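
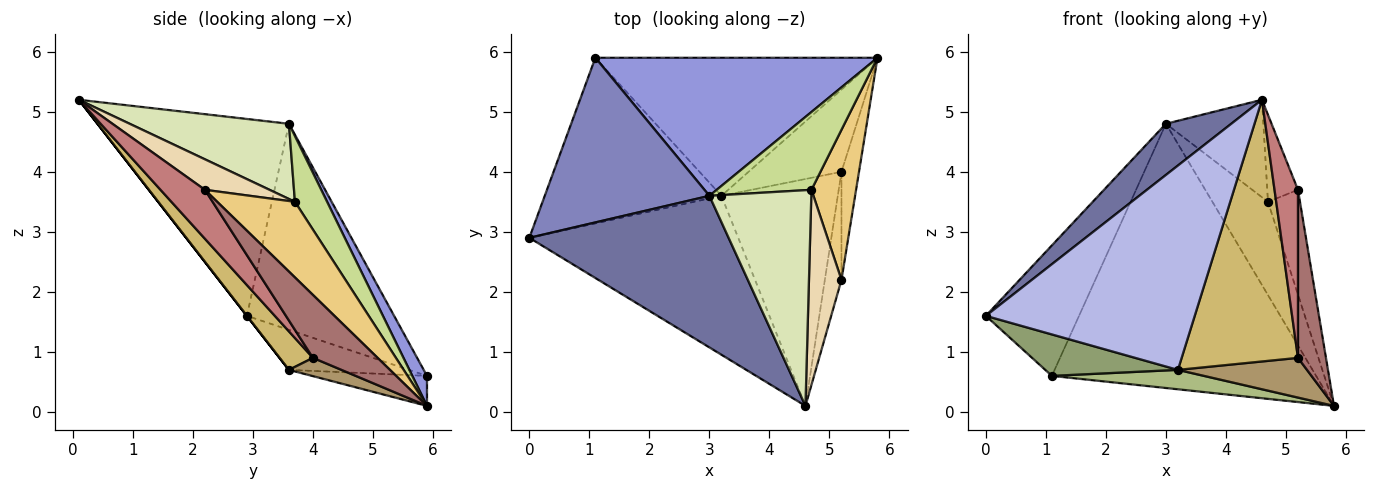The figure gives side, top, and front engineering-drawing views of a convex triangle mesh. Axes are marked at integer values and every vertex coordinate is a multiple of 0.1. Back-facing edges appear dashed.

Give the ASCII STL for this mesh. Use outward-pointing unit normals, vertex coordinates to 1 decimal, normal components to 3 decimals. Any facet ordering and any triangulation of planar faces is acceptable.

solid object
 facet normal -0.683 -0.233 0.692
  outer loop
   vertex 3.0 3.6 4.8
   vertex 0.0 2.9 1.6
   vertex 4.6 0.1 5.2
  endloop
 endfacet
 facet normal -0.700 0.443 0.560
  outer loop
   vertex 3.0 3.6 4.8
   vertex 1.1 5.9 0.6
   vertex 0.0 2.9 1.6
  endloop
 endfacet
 facet normal 0.049 0.885 0.463
  outer loop
   vertex 3.0 3.6 4.8
   vertex 5.8 5.9 0.1
   vertex 1.1 5.9 0.6
  endloop
 endfacet
 facet normal 0.000 -0.789 -0.614
  outer loop
   vertex 3.2 3.6 0.7
   vertex 4.6 0.1 5.2
   vertex 0.0 2.9 1.6
  endloop
 endfacet
 facet normal -0.215 -0.237 -0.947
  outer loop
   vertex 3.2 3.6 0.7
   vertex 0.0 2.9 1.6
   vertex 1.1 5.9 0.6
  endloop
 endfacet
 facet normal -0.105 -0.138 -0.985
  outer loop
   vertex 3.2 3.6 0.7
   vertex 1.1 5.9 0.6
   vertex 5.8 5.9 0.1
  endloop
 endfacet
 facet normal 0.406 0.702 0.585
  outer loop
   vertex 4.7 3.7 3.5
   vertex 5.8 5.9 0.1
   vertex 3.0 3.6 4.8
  endloop
 endfacet
 facet normal 0.558 0.342 0.756
  outer loop
   vertex 4.7 3.7 3.5
   vertex 3.0 3.6 4.8
   vertex 4.6 0.1 5.2
  endloop
 endfacet
 facet normal 0.174 -0.428 -0.887
  outer loop
   vertex 5.2 4.0 0.9
   vertex 3.2 3.6 0.7
   vertex 5.8 5.9 0.1
  endloop
 endfacet
 facet normal 0.212 -0.738 -0.640
  outer loop
   vertex 5.2 4.0 0.9
   vertex 4.6 0.1 5.2
   vertex 3.2 3.6 0.7
  endloop
 endfacet
 facet normal 0.812 0.334 0.479
  outer loop
   vertex 5.2 2.2 3.7
   vertex 5.8 5.9 0.1
   vertex 4.7 3.7 3.5
  endloop
 endfacet
 facet normal 0.651 0.309 0.693
  outer loop
   vertex 5.2 2.2 3.7
   vertex 4.7 3.7 3.5
   vertex 4.6 0.1 5.2
  endloop
 endfacet
 facet normal 0.889 -0.385 -0.247
  outer loop
   vertex 5.2 2.2 3.7
   vertex 5.2 4.0 0.9
   vertex 5.8 5.9 0.1
  endloop
 endfacet
 facet normal 0.847 -0.447 -0.288
  outer loop
   vertex 5.2 2.2 3.7
   vertex 4.6 0.1 5.2
   vertex 5.2 4.0 0.9
  endloop
 endfacet
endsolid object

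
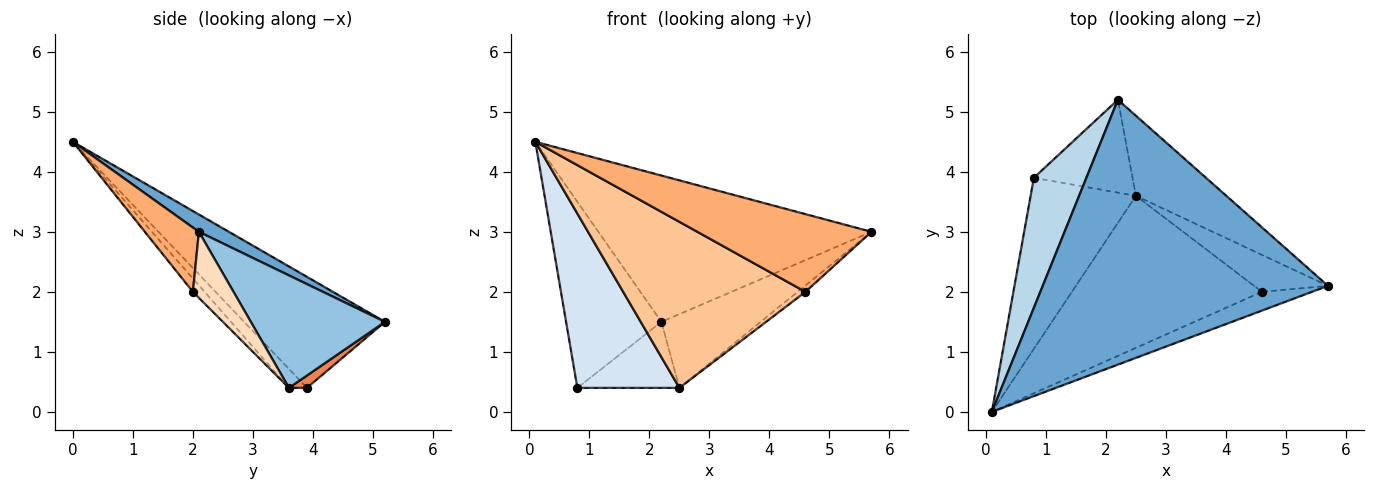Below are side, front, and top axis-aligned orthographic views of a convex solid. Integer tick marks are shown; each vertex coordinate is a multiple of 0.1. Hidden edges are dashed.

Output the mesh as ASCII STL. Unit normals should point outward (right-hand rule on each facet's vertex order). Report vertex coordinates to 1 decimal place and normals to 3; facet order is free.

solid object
 facet normal 0.053 0.483 0.874
  outer loop
   vertex 2.2 5.2 1.5
   vertex 0.1 0.0 4.5
   vertex 5.7 2.1 3.0
  endloop
 endfacet
 facet normal 0.675 0.500 -0.543
  outer loop
   vertex 2.5 3.6 0.4
   vertex 2.2 5.2 1.5
   vertex 5.7 2.1 3.0
  endloop
 endfacet
 facet normal -0.771 0.522 0.365
  outer loop
   vertex 0.8 3.9 0.4
   vertex 0.1 0.0 4.5
   vertex 2.2 5.2 1.5
  endloop
 endfacet
 facet normal -0.125 -0.708 -0.695
  outer loop
   vertex 0.8 3.9 0.4
   vertex 2.5 3.6 0.4
   vertex 0.1 0.0 4.5
  endloop
 endfacet
 facet normal 0.102 0.576 -0.811
  outer loop
   vertex 0.8 3.9 0.4
   vertex 2.2 5.2 1.5
   vertex 2.5 3.6 0.4
  endloop
 endfacet
 facet normal 0.289 -0.931 -0.225
  outer loop
   vertex 4.6 2.0 2.0
   vertex 5.7 2.1 3.0
   vertex 0.1 0.0 4.5
  endloop
 endfacet
 facet normal -0.047 -0.737 -0.675
  outer loop
   vertex 4.6 2.0 2.0
   vertex 0.1 0.0 4.5
   vertex 2.5 3.6 0.4
  endloop
 endfacet
 facet normal 0.661 0.128 -0.740
  outer loop
   vertex 4.6 2.0 2.0
   vertex 2.5 3.6 0.4
   vertex 5.7 2.1 3.0
  endloop
 endfacet
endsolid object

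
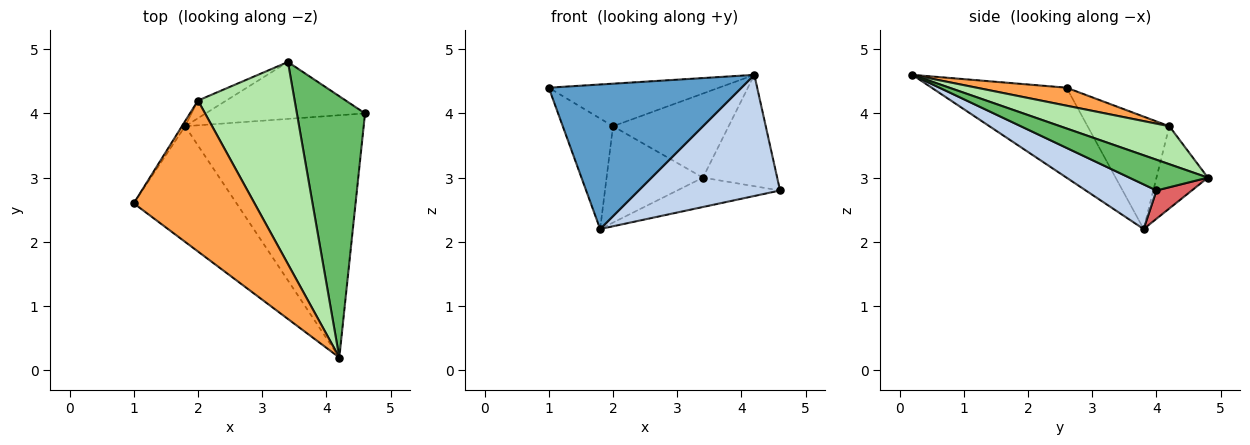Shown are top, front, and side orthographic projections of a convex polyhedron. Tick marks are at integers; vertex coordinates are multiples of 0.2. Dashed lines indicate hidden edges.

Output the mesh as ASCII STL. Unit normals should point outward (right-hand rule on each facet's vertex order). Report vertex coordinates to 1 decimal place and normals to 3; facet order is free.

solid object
 facet normal -0.480 -0.685 -0.548
  outer loop
   vertex 1.8 3.8 2.2
   vertex 4.2 0.2 4.6
   vertex 1.0 2.6 4.4
  endloop
 endfacet
 facet normal 0.218 -0.436 -0.873
  outer loop
   vertex 1.8 3.8 2.2
   vertex 4.6 4.0 2.8
   vertex 4.2 0.2 4.6
  endloop
 endfacet
 facet normal 0.142 0.269 0.953
  outer loop
   vertex 2.0 4.2 3.8
   vertex 1.0 2.6 4.4
   vertex 4.2 0.2 4.6
  endloop
 endfacet
 facet normal -0.852 0.523 -0.024
  outer loop
   vertex 2.0 4.2 3.8
   vertex 1.8 3.8 2.2
   vertex 1.0 2.6 4.4
  endloop
 endfacet
 facet normal 0.383 0.362 0.850
  outer loop
   vertex 3.4 4.8 3.0
   vertex 4.2 0.2 4.6
   vertex 4.6 4.0 2.8
  endloop
 endfacet
 facet normal 0.341 0.361 0.868
  outer loop
   vertex 3.4 4.8 3.0
   vertex 2.0 4.2 3.8
   vertex 4.2 0.2 4.6
  endloop
 endfacet
 facet normal 0.156 0.453 -0.878
  outer loop
   vertex 3.4 4.8 3.0
   vertex 4.6 4.0 2.8
   vertex 1.8 3.8 2.2
  endloop
 endfacet
 facet normal -0.465 0.871 -0.160
  outer loop
   vertex 3.4 4.8 3.0
   vertex 1.8 3.8 2.2
   vertex 2.0 4.2 3.8
  endloop
 endfacet
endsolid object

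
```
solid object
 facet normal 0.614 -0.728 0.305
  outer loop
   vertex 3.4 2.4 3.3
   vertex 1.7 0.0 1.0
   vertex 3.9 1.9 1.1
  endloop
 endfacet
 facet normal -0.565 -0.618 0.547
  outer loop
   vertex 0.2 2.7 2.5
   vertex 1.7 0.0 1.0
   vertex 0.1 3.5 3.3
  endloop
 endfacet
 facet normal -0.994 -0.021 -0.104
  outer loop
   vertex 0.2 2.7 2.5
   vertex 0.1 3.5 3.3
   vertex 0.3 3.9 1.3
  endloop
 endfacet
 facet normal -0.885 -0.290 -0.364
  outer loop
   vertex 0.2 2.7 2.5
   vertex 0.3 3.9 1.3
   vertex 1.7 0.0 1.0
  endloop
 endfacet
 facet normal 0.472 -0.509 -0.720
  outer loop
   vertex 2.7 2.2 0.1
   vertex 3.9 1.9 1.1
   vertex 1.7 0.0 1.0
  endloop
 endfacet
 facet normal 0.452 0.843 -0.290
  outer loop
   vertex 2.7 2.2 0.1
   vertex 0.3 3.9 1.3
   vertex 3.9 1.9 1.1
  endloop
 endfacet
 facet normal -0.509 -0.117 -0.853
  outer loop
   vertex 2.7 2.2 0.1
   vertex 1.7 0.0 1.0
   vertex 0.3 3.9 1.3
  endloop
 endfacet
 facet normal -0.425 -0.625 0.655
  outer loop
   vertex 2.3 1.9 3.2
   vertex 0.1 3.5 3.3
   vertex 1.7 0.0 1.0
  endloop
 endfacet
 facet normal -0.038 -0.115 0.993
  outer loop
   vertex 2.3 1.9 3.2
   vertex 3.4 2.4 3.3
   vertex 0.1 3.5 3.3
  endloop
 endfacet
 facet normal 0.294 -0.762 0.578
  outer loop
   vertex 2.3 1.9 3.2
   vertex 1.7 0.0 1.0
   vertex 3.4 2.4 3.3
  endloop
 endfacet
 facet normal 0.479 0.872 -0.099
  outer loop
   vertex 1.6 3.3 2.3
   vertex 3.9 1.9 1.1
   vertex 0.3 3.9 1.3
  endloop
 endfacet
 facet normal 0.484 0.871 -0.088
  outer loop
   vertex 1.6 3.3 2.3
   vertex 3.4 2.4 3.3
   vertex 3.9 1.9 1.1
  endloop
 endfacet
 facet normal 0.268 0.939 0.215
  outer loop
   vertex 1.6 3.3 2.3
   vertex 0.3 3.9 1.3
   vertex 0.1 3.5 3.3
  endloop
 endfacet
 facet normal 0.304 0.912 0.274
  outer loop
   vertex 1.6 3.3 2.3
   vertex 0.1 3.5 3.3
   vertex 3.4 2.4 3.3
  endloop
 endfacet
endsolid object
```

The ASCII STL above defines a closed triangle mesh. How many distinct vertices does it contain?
9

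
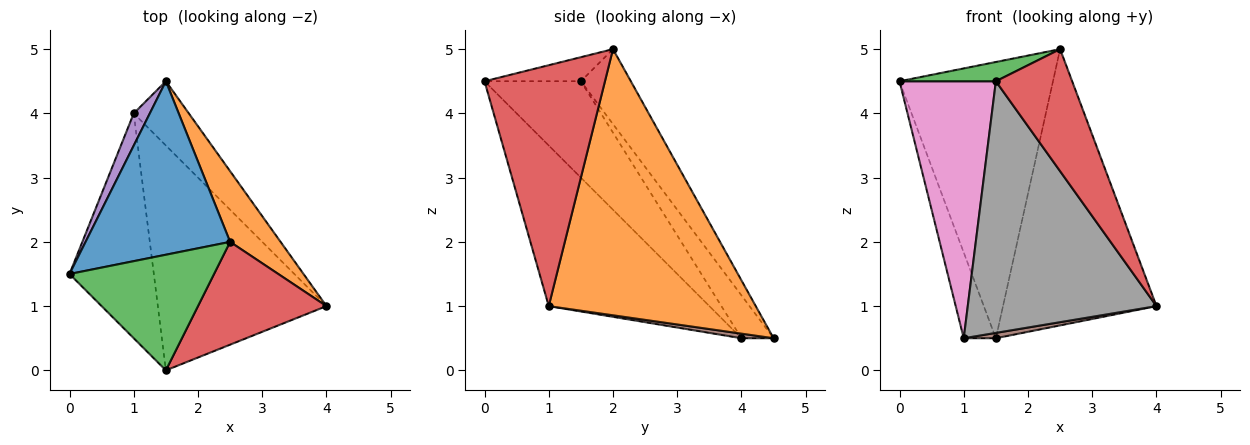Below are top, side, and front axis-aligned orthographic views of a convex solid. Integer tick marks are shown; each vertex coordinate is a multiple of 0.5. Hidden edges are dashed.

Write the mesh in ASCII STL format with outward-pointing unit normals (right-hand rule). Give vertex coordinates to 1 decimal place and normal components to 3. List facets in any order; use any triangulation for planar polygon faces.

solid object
 facet normal -0.266 0.816 0.513
  outer loop
   vertex 2.5 2.0 5.0
   vertex 1.5 4.5 0.5
   vertex 0.0 1.5 4.5
  endloop
 endfacet
 facet normal 0.794 0.589 0.151
  outer loop
   vertex 2.5 2.0 5.0
   vertex 4.0 1.0 1.0
   vertex 1.5 4.5 0.5
  endloop
 endfacet
 facet normal -0.162 -0.162 0.973
  outer loop
   vertex 1.5 0.0 4.5
   vertex 2.5 2.0 5.0
   vertex 0.0 1.5 4.5
  endloop
 endfacet
 facet normal 0.770 -0.488 0.411
  outer loop
   vertex 1.5 0.0 4.5
   vertex 4.0 1.0 1.0
   vertex 2.5 2.0 5.0
  endloop
 endfacet
 facet normal -0.683 0.683 0.256
  outer loop
   vertex 1.0 4.0 0.5
   vertex 0.0 1.5 4.5
   vertex 1.5 4.5 0.5
  endloop
 endfacet
 facet normal 0.083 -0.083 -0.993
  outer loop
   vertex 1.0 4.0 0.5
   vertex 1.5 4.5 0.5
   vertex 4.0 1.0 1.0
  endloop
 endfacet
 facet normal -0.601 -0.601 -0.526
  outer loop
   vertex 1.0 4.0 0.5
   vertex 1.5 0.0 4.5
   vertex 0.0 1.5 4.5
  endloop
 endfacet
 facet normal -0.536 -0.630 -0.563
  outer loop
   vertex 1.0 4.0 0.5
   vertex 4.0 1.0 1.0
   vertex 1.5 0.0 4.5
  endloop
 endfacet
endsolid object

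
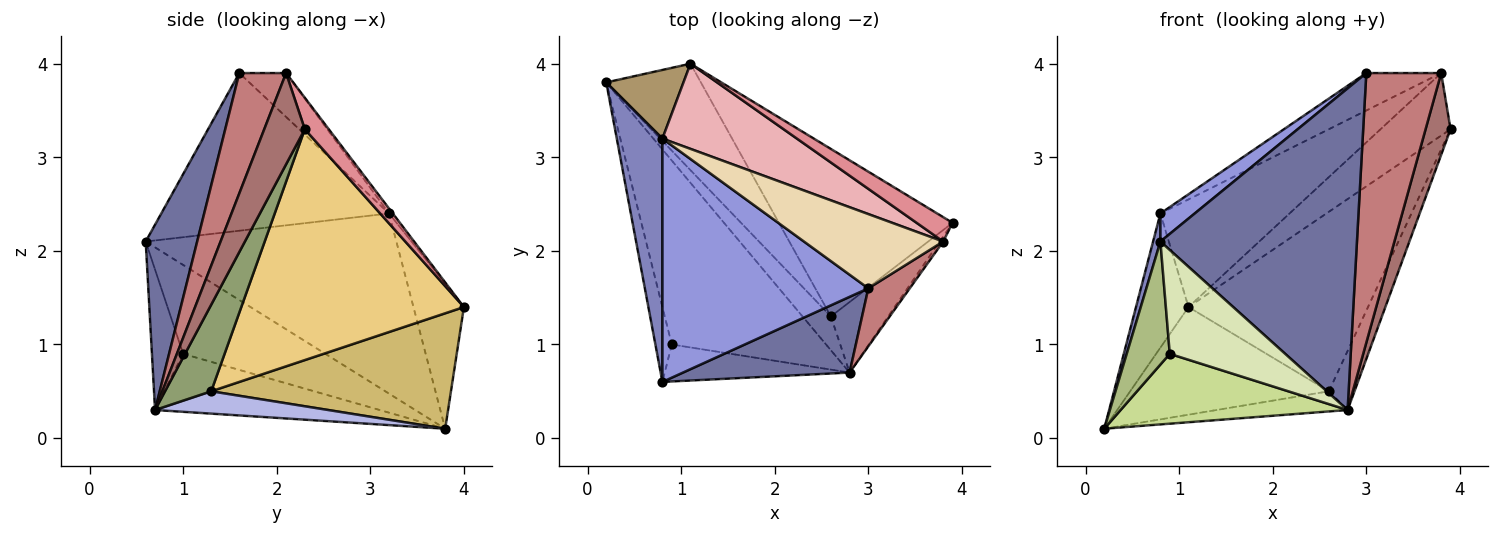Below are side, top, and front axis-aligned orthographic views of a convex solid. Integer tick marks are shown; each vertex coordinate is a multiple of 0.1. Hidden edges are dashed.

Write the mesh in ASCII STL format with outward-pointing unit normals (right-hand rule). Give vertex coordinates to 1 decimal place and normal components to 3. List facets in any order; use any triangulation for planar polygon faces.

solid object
 facet normal 0.247 -0.943 0.222
  outer loop
   vertex 2.8 0.7 0.3
   vertex 3.0 1.6 3.9
   vertex 0.8 0.6 2.1
  endloop
 endfacet
 facet normal -0.969 -0.028 0.245
  outer loop
   vertex 0.8 3.2 2.4
   vertex 0.2 3.8 0.1
   vertex 0.8 0.6 2.1
  endloop
 endfacet
 facet normal -0.605 -0.091 0.791
  outer loop
   vertex 0.8 3.2 2.4
   vertex 0.8 0.6 2.1
   vertex 3.0 1.6 3.9
  endloop
 endfacet
 facet normal 0.560 0.424 -0.712
  outer loop
   vertex 2.6 1.3 0.5
   vertex 2.8 0.7 0.3
   vertex 0.2 3.8 0.1
  endloop
 endfacet
 facet normal 0.757 0.419 -0.501
  outer loop
   vertex 2.6 1.3 0.5
   vertex 3.9 2.3 3.3
   vertex 2.8 0.7 0.3
  endloop
 endfacet
 facet normal -0.943 -0.285 -0.174
  outer loop
   vertex 0.9 1.0 0.9
   vertex 0.8 0.6 2.1
   vertex 0.2 3.8 0.1
  endloop
 endfacet
 facet normal -0.331 -0.335 -0.882
  outer loop
   vertex 0.9 1.0 0.9
   vertex 0.2 3.8 0.1
   vertex 2.8 0.7 0.3
  endloop
 endfacet
 facet normal -0.247 -0.913 -0.325
  outer loop
   vertex 0.9 1.0 0.9
   vertex 2.8 0.7 0.3
   vertex 0.8 0.6 2.1
  endloop
 endfacet
 facet normal -0.650 0.676 0.346
  outer loop
   vertex 1.1 4.0 1.4
   vertex 0.2 3.8 0.1
   vertex 0.8 3.2 2.4
  endloop
 endfacet
 facet normal 0.651 0.540 -0.534
  outer loop
   vertex 1.1 4.0 1.4
   vertex 2.6 1.3 0.5
   vertex 0.2 3.8 0.1
  endloop
 endfacet
 facet normal 0.672 0.542 -0.505
  outer loop
   vertex 1.1 4.0 1.4
   vertex 3.9 2.3 3.3
   vertex 2.6 1.3 0.5
  endloop
 endfacet
 facet normal -0.271 0.433 0.860
  outer loop
   vertex 3.8 2.1 3.9
   vertex 0.8 3.2 2.4
   vertex 3.0 1.6 3.9
  endloop
 endfacet
 facet normal 0.851 -0.524 -0.033
  outer loop
   vertex 3.8 2.1 3.9
   vertex 2.8 0.7 0.3
   vertex 3.9 2.3 3.3
  endloop
 endfacet
 facet normal 0.521 -0.834 0.180
  outer loop
   vertex 3.8 2.1 3.9
   vertex 3.0 1.6 3.9
   vertex 2.8 0.7 0.3
  endloop
 endfacet
 facet normal 0.304 0.888 0.346
  outer loop
   vertex 3.8 2.1 3.9
   vertex 3.9 2.3 3.3
   vertex 1.1 4.0 1.4
  endloop
 endfacet
 facet normal -0.023 0.784 0.620
  outer loop
   vertex 3.8 2.1 3.9
   vertex 1.1 4.0 1.4
   vertex 0.8 3.2 2.4
  endloop
 endfacet
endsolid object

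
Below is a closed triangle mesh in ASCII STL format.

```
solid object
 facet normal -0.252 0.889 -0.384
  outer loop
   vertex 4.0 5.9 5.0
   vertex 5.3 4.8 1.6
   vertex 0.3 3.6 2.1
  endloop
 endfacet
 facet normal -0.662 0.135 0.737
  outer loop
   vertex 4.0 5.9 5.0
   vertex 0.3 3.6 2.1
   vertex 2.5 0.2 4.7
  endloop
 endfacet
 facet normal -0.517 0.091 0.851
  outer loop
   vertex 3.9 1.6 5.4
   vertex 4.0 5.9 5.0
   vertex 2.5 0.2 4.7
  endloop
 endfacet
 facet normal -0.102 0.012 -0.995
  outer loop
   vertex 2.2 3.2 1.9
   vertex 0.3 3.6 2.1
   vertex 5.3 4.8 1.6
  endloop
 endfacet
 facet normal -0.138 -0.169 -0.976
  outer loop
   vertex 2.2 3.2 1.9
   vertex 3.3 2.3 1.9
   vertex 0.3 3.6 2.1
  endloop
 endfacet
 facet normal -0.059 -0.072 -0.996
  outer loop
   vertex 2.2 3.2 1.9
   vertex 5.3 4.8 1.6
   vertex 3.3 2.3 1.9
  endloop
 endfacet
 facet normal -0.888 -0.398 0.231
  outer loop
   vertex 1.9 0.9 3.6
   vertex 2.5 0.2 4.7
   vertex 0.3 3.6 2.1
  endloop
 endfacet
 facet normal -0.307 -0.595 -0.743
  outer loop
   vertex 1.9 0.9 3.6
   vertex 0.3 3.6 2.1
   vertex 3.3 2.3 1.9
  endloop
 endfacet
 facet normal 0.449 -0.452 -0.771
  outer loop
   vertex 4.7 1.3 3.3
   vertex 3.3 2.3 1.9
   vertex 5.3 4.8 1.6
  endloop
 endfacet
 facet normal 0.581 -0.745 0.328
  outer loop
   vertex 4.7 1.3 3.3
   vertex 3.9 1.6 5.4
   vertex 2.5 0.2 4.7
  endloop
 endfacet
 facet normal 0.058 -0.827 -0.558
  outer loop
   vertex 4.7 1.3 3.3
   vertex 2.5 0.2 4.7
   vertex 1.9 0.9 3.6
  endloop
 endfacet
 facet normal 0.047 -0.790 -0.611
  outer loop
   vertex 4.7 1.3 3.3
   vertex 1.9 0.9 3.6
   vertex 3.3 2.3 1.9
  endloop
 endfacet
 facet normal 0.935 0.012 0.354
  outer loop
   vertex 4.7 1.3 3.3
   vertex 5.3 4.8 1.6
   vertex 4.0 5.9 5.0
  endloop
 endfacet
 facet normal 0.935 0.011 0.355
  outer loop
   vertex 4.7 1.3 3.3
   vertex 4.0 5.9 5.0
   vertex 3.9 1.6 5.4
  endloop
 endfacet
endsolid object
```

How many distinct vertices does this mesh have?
9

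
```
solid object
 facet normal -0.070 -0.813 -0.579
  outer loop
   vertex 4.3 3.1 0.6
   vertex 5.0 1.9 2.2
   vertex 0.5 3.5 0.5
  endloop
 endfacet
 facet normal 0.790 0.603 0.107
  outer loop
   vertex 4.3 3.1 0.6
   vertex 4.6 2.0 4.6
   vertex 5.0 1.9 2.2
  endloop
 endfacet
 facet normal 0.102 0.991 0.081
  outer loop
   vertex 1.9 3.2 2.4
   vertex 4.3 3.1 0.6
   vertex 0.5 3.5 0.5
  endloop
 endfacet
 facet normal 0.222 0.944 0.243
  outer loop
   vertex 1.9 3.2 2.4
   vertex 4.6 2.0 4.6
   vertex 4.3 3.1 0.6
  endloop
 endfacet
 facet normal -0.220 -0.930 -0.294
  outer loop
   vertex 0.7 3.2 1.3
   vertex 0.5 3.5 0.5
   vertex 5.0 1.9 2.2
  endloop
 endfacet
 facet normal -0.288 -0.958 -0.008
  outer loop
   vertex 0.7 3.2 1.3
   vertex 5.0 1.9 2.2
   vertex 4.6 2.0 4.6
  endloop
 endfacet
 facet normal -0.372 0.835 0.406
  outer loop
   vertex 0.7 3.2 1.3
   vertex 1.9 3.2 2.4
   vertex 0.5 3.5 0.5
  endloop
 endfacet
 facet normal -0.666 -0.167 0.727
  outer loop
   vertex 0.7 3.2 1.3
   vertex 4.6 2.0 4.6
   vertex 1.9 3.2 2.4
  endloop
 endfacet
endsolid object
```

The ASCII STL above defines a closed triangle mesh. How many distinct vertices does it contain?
6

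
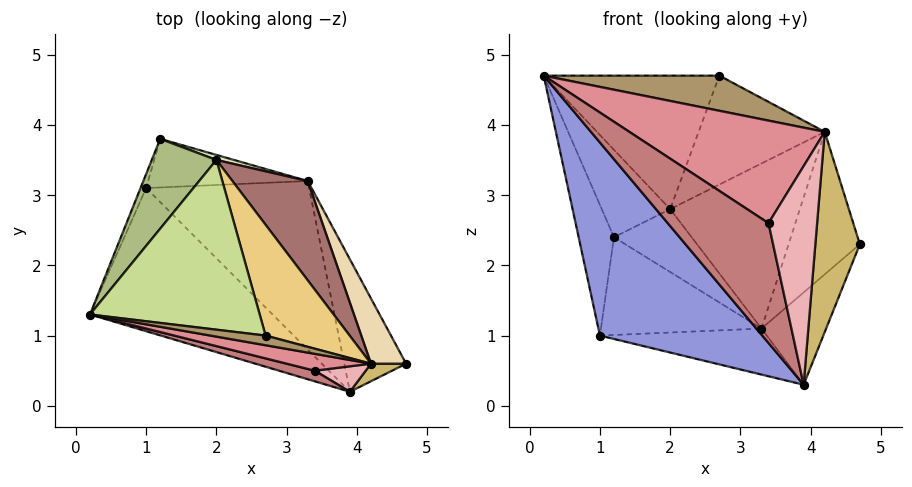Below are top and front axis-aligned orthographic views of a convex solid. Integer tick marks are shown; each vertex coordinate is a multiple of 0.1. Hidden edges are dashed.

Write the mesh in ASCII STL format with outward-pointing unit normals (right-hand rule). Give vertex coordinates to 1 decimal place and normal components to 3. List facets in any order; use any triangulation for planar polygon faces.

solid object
 facet normal 0.870 0.282 -0.404
  outer loop
   vertex 3.3 3.2 1.1
   vertex 4.7 0.6 2.3
   vertex 3.9 0.2 0.3
  endloop
 endfacet
 facet normal -0.939 0.342 -0.037
  outer loop
   vertex 1.0 3.1 1.0
   vertex 0.2 1.3 4.7
   vertex 1.2 3.8 2.4
  endloop
 endfacet
 facet normal -0.688 -0.583 -0.432
  outer loop
   vertex 1.0 3.1 1.0
   vertex 3.9 0.2 0.3
   vertex 0.2 1.3 4.7
  endloop
 endfacet
 facet normal -0.020 0.895 -0.445
  outer loop
   vertex 1.0 3.1 1.0
   vertex 1.2 3.8 2.4
   vertex 3.3 3.2 1.1
  endloop
 endfacet
 facet normal 0.030 0.263 -0.964
  outer loop
   vertex 1.0 3.1 1.0
   vertex 3.3 3.2 1.1
   vertex 3.9 0.2 0.3
  endloop
 endfacet
 facet normal -0.096 0.694 0.713
  outer loop
   vertex 2.0 3.5 2.8
   vertex 1.2 3.8 2.4
   vertex 0.2 1.3 4.7
  endloop
 endfacet
 facet normal 0.074 0.616 0.784
  outer loop
   vertex 2.0 3.5 2.8
   vertex 0.2 1.3 4.7
   vertex 2.7 1.0 4.7
  endloop
 endfacet
 facet normal 0.317 0.945 0.075
  outer loop
   vertex 2.0 3.5 2.8
   vertex 3.3 3.2 1.1
   vertex 1.2 3.8 2.4
  endloop
 endfacet
 facet normal -0.115 -0.958 0.263
  outer loop
   vertex 4.2 0.6 3.9
   vertex 2.7 1.0 4.7
   vertex 0.2 1.3 4.7
  endloop
 endfacet
 facet normal 0.269 -0.959 0.084
  outer loop
   vertex 4.2 0.6 3.9
   vertex 3.9 0.2 0.3
   vertex 4.7 0.6 2.3
  endloop
 endfacet
 facet normal 0.493 0.610 0.620
  outer loop
   vertex 4.2 0.6 3.9
   vertex 2.0 3.5 2.8
   vertex 2.7 1.0 4.7
  endloop
 endfacet
 facet normal 0.800 0.546 0.250
  outer loop
   vertex 4.2 0.6 3.9
   vertex 4.7 0.6 2.3
   vertex 3.3 3.2 1.1
  endloop
 endfacet
 facet normal 0.657 0.646 0.389
  outer loop
   vertex 4.2 0.6 3.9
   vertex 3.3 3.2 1.1
   vertex 2.0 3.5 2.8
  endloop
 endfacet
 facet normal -0.188 -0.978 0.087
  outer loop
   vertex 3.4 0.5 2.6
   vertex 0.2 1.3 4.7
   vertex 3.9 0.2 0.3
  endloop
 endfacet
 facet normal -0.139 -0.977 0.161
  outer loop
   vertex 3.4 0.5 2.6
   vertex 4.2 0.6 3.9
   vertex 0.2 1.3 4.7
  endloop
 endfacet
 facet normal -0.064 -0.991 0.115
  outer loop
   vertex 3.4 0.5 2.6
   vertex 3.9 0.2 0.3
   vertex 4.2 0.6 3.9
  endloop
 endfacet
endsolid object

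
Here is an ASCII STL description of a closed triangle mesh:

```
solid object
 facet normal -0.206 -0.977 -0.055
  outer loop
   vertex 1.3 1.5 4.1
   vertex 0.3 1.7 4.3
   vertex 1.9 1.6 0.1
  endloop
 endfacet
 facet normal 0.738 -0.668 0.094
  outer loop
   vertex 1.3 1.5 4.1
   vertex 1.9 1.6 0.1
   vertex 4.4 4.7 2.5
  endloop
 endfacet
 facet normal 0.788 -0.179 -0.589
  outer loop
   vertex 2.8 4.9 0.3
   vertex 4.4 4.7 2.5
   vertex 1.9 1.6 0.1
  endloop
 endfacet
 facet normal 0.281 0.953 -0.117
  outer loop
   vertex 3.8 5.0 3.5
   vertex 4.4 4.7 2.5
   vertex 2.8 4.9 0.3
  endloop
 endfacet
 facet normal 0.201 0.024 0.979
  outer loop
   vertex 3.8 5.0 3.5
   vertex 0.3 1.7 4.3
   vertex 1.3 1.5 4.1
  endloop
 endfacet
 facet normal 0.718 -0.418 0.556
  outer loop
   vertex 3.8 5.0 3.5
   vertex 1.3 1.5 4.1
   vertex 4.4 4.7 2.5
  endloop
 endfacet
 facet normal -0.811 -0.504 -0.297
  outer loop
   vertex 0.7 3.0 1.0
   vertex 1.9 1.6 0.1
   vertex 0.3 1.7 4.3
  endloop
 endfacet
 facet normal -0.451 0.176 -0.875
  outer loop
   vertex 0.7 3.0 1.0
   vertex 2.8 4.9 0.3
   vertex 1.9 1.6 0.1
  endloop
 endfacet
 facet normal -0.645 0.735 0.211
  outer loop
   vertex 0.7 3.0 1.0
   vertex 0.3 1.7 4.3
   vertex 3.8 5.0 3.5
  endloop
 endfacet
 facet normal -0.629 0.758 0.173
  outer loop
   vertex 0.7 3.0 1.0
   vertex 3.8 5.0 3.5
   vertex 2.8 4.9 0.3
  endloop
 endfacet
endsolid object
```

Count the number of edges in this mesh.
15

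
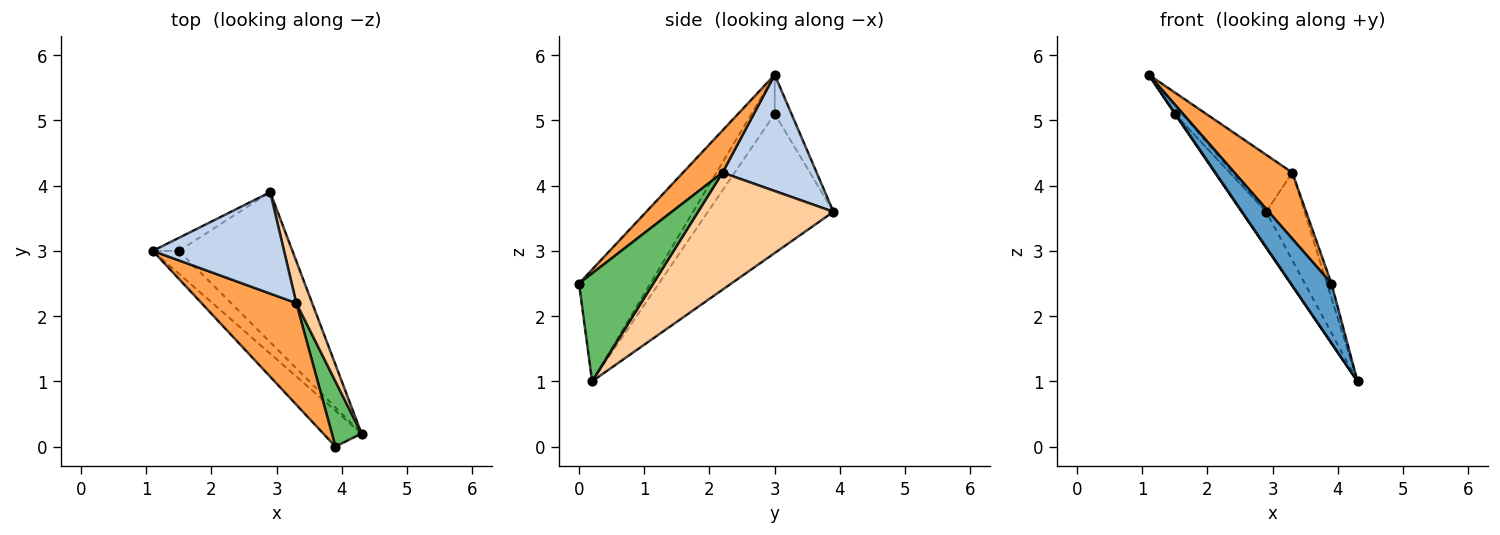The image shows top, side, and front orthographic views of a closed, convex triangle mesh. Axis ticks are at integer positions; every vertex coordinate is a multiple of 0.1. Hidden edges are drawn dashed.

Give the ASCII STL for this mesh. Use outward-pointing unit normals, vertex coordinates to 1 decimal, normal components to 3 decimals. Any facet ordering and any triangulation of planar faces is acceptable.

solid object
 facet normal -0.833 -0.473 -0.285
  outer loop
   vertex 3.9 0.0 2.5
   vertex 1.1 3.0 5.7
   vertex 4.3 0.2 1.0
  endloop
 endfacet
 facet normal 0.611 0.387 0.690
  outer loop
   vertex 3.3 2.2 4.2
   vertex 2.9 3.9 3.6
   vertex 1.1 3.0 5.7
  endloop
 endfacet
 facet normal 0.349 -0.511 0.785
  outer loop
   vertex 3.3 2.2 4.2
   vertex 1.1 3.0 5.7
   vertex 3.9 0.0 2.5
  endloop
 endfacet
 facet normal 0.954 0.270 0.129
  outer loop
   vertex 3.3 2.2 4.2
   vertex 4.3 0.2 1.0
   vertex 2.9 3.9 3.6
  endloop
 endfacet
 facet normal 0.963 0.058 0.264
  outer loop
   vertex 3.3 2.2 4.2
   vertex 3.9 0.0 2.5
   vertex 4.3 0.2 1.0
  endloop
 endfacet
 facet normal -0.832 -0.020 -0.555
  outer loop
   vertex 1.5 3.0 5.1
   vertex 4.3 0.2 1.0
   vertex 1.1 3.0 5.7
  endloop
 endfacet
 facet normal -0.780 0.347 -0.520
  outer loop
   vertex 1.5 3.0 5.1
   vertex 1.1 3.0 5.7
   vertex 2.9 3.9 3.6
  endloop
 endfacet
 facet normal -0.766 0.150 -0.625
  outer loop
   vertex 1.5 3.0 5.1
   vertex 2.9 3.9 3.6
   vertex 4.3 0.2 1.0
  endloop
 endfacet
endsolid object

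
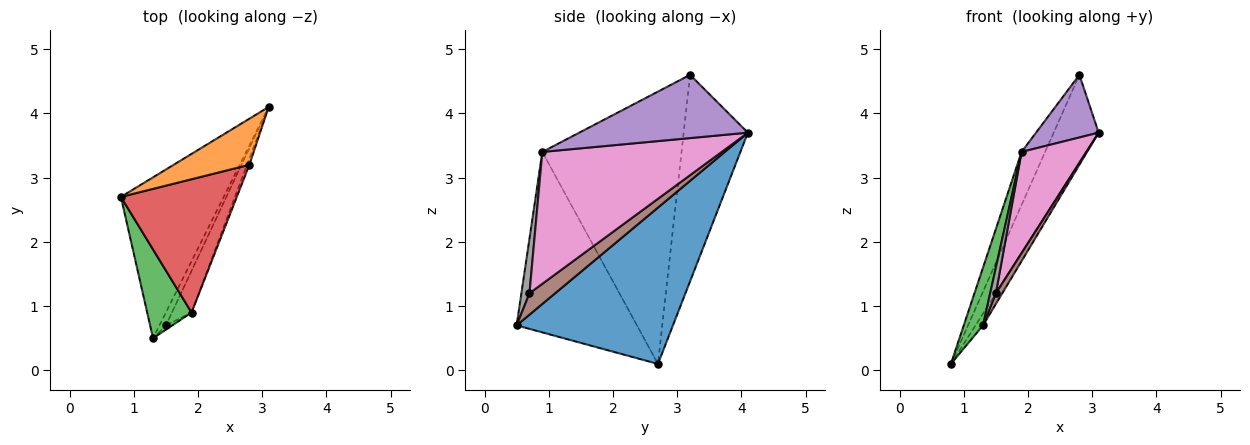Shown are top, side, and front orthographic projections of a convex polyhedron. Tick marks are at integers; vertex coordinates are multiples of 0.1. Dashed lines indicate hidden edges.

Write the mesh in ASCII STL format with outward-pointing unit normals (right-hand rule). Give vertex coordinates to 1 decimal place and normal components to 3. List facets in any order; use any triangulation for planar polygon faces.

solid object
 facet normal 0.835 0.040 -0.549
  outer loop
   vertex 1.3 0.5 0.7
   vertex 0.8 2.7 0.1
   vertex 3.1 4.1 3.7
  endloop
 endfacet
 facet normal -0.785 0.549 0.288
  outer loop
   vertex 2.8 3.2 4.6
   vertex 3.1 4.1 3.7
   vertex 0.8 2.7 0.1
  endloop
 endfacet
 facet normal -0.960 -0.154 0.236
  outer loop
   vertex 1.9 0.9 3.4
   vertex 0.8 2.7 0.1
   vertex 1.3 0.5 0.7
  endloop
 endfacet
 facet normal -0.909 0.154 0.387
  outer loop
   vertex 1.9 0.9 3.4
   vertex 2.8 3.2 4.6
   vertex 0.8 2.7 0.1
  endloop
 endfacet
 facet normal 0.937 -0.348 -0.036
  outer loop
   vertex 1.9 0.9 3.4
   vertex 3.1 4.1 3.7
   vertex 2.8 3.2 4.6
  endloop
 endfacet
 facet normal 0.931 -0.233 -0.279
  outer loop
   vertex 1.5 0.7 1.2
   vertex 1.3 0.5 0.7
   vertex 3.1 4.1 3.7
  endloop
 endfacet
 facet normal 0.931 -0.336 -0.139
  outer loop
   vertex 1.5 0.7 1.2
   vertex 3.1 4.1 3.7
   vertex 1.9 0.9 3.4
  endloop
 endfacet
 facet normal 0.813 -0.574 -0.096
  outer loop
   vertex 1.5 0.7 1.2
   vertex 1.9 0.9 3.4
   vertex 1.3 0.5 0.7
  endloop
 endfacet
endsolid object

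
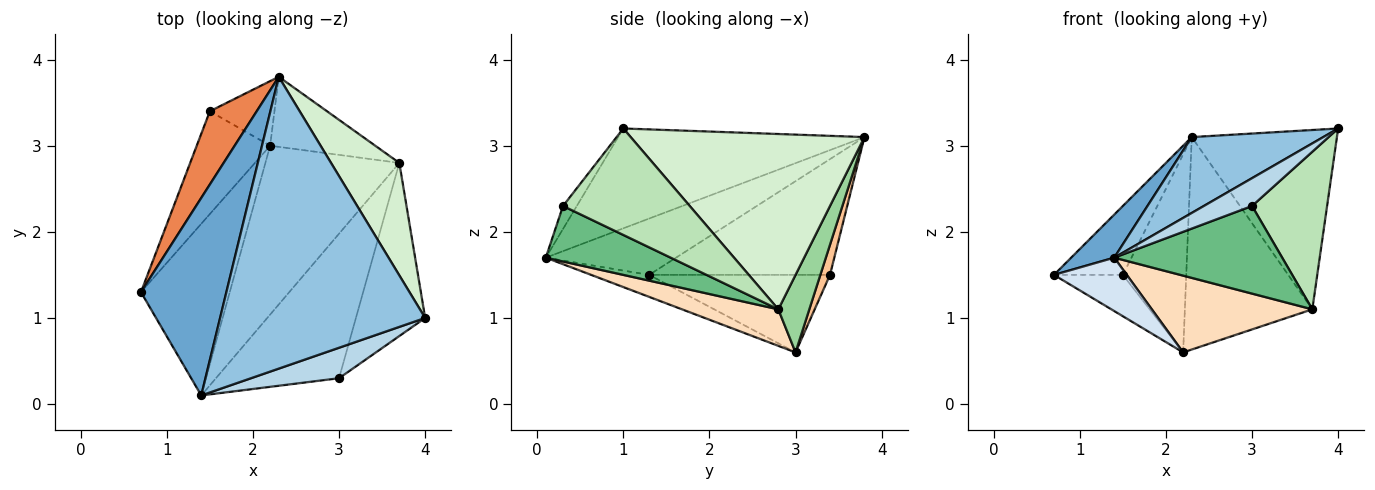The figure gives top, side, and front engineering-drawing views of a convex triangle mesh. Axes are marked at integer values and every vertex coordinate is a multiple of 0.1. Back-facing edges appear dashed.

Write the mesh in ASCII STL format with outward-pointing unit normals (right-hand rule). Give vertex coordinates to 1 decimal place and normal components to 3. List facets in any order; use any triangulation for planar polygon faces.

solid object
 facet normal -0.542 -0.179 0.821
  outer loop
   vertex 1.4 0.1 1.7
   vertex 2.3 3.8 3.1
   vertex 0.7 1.3 1.5
  endloop
 endfacet
 facet normal -0.426 -0.228 0.875
  outer loop
   vertex 1.4 0.1 1.7
   vertex 4.0 1.0 3.2
   vertex 2.3 3.8 3.1
  endloop
 endfacet
 facet normal -0.189 -0.662 0.725
  outer loop
   vertex 1.4 0.1 1.7
   vertex 3.0 0.3 2.3
   vertex 4.0 1.0 3.2
  endloop
 endfacet
 facet normal -0.230 -0.289 -0.929
  outer loop
   vertex 1.4 0.1 1.7
   vertex 0.7 1.3 1.5
   vertex 2.2 3.0 0.6
  endloop
 endfacet
 facet normal -0.874 0.333 0.354
  outer loop
   vertex 1.5 3.4 1.5
   vertex 0.7 1.3 1.5
   vertex 2.3 3.8 3.1
  endloop
 endfacet
 facet normal -0.700 0.267 -0.663
  outer loop
   vertex 1.5 3.4 1.5
   vertex 2.2 3.0 0.6
   vertex 0.7 1.3 1.5
  endloop
 endfacet
 facet normal 0.143 0.941 -0.307
  outer loop
   vertex 1.5 3.4 1.5
   vertex 2.3 3.8 3.1
   vertex 2.2 3.0 0.6
  endloop
 endfacet
 facet normal 0.241 -0.402 -0.884
  outer loop
   vertex 3.7 2.8 1.1
   vertex 1.4 0.1 1.7
   vertex 2.2 3.0 0.6
  endloop
 endfacet
 facet normal 0.360 -0.484 -0.798
  outer loop
   vertex 3.7 2.8 1.1
   vertex 3.0 0.3 2.3
   vertex 1.4 0.1 1.7
  endloop
 endfacet
 facet normal 0.225 0.925 -0.305
  outer loop
   vertex 3.7 2.8 1.1
   vertex 2.2 3.0 0.6
   vertex 2.3 3.8 3.1
  endloop
 endfacet
 facet normal 0.751 -0.445 -0.488
  outer loop
   vertex 3.7 2.8 1.1
   vertex 4.0 1.0 3.2
   vertex 3.0 0.3 2.3
  endloop
 endfacet
 facet normal 0.807 0.501 0.314
  outer loop
   vertex 3.7 2.8 1.1
   vertex 2.3 3.8 3.1
   vertex 4.0 1.0 3.2
  endloop
 endfacet
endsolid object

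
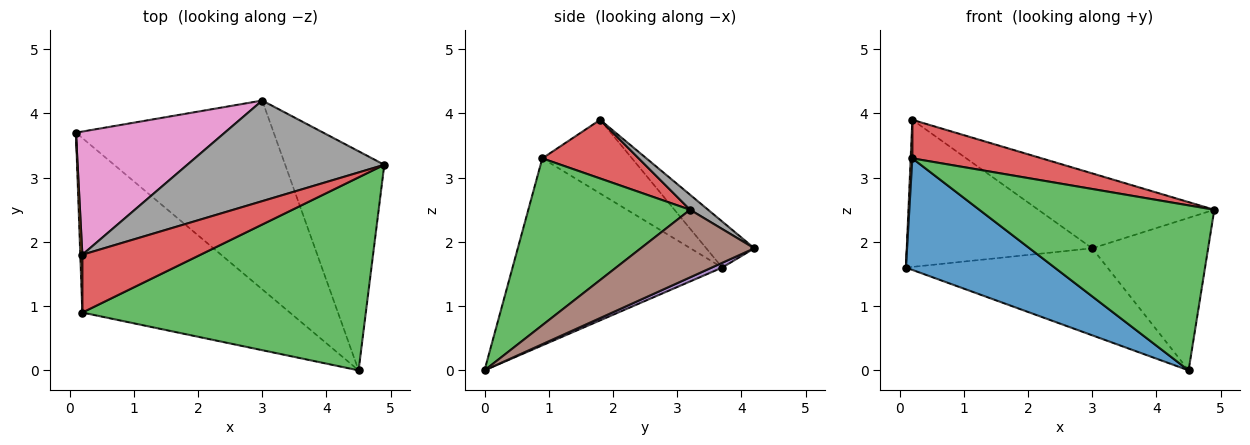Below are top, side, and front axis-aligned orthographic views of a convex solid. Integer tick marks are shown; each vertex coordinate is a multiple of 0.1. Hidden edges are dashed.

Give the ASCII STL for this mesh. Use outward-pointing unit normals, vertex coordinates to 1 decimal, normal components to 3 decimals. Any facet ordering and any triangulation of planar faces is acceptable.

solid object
 facet normal -0.605 -0.429 -0.671
  outer loop
   vertex 0.2 0.9 3.3
   vertex 0.1 3.7 1.6
   vertex 4.5 0.0 0.0
  endloop
 endfacet
 facet normal -0.999 -0.019 0.028
  outer loop
   vertex 0.2 0.9 3.3
   vertex 0.2 1.8 3.9
   vertex 0.1 3.7 1.6
  endloop
 endfacet
 facet normal 0.408 -0.593 0.694
  outer loop
   vertex 0.2 0.9 3.3
   vertex 4.5 0.0 0.0
   vertex 4.9 3.2 2.5
  endloop
 endfacet
 facet normal 0.382 -0.513 0.769
  outer loop
   vertex 0.2 0.9 3.3
   vertex 4.9 3.2 2.5
   vertex 0.2 1.8 3.9
  endloop
 endfacet
 facet normal 0.022 0.419 -0.908
  outer loop
   vertex 3.0 4.2 1.9
   vertex 4.5 0.0 0.0
   vertex 0.1 3.7 1.6
  endloop
 endfacet
 facet normal 0.489 0.498 -0.716
  outer loop
   vertex 3.0 4.2 1.9
   vertex 4.9 3.2 2.5
   vertex 4.5 0.0 0.0
  endloop
 endfacet
 facet normal -0.195 0.752 0.630
  outer loop
   vertex 3.0 4.2 1.9
   vertex 0.1 3.7 1.6
   vertex 0.2 1.8 3.9
  endloop
 endfacet
 facet normal 0.061 0.596 0.801
  outer loop
   vertex 3.0 4.2 1.9
   vertex 0.2 1.8 3.9
   vertex 4.9 3.2 2.5
  endloop
 endfacet
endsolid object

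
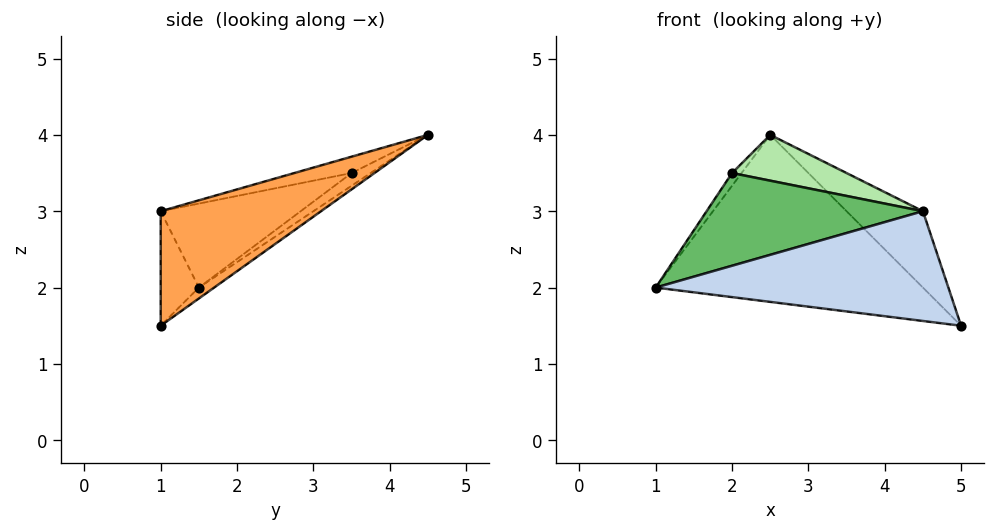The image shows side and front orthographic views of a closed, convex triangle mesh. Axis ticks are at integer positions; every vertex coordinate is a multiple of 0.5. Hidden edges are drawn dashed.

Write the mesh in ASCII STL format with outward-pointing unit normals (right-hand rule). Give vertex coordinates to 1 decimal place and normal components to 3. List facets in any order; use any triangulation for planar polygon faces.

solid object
 facet normal -0.032 0.566 -0.824
  outer loop
   vertex 2.5 4.5 4.0
   vertex 5.0 1.0 1.5
   vertex 1.0 1.5 2.0
  endloop
 endfacet
 facet normal -0.129 -0.991 -0.043
  outer loop
   vertex 4.5 1.0 3.0
   vertex 1.0 1.5 2.0
   vertex 5.0 1.0 1.5
  endloop
 endfacet
 facet normal 0.865 0.412 0.288
  outer loop
   vertex 4.5 1.0 3.0
   vertex 5.0 1.0 1.5
   vertex 2.5 4.5 4.0
  endloop
 endfacet
 facet normal -0.894 0.447 0.000
  outer loop
   vertex 2.0 3.5 3.5
   vertex 2.5 4.5 4.0
   vertex 1.0 1.5 2.0
  endloop
 endfacet
 facet normal -0.304 -0.470 0.829
  outer loop
   vertex 2.0 3.5 3.5
   vertex 1.0 1.5 2.0
   vertex 4.5 1.0 3.0
  endloop
 endfacet
 facet normal -0.183 -0.365 0.913
  outer loop
   vertex 2.0 3.5 3.5
   vertex 4.5 1.0 3.0
   vertex 2.5 4.5 4.0
  endloop
 endfacet
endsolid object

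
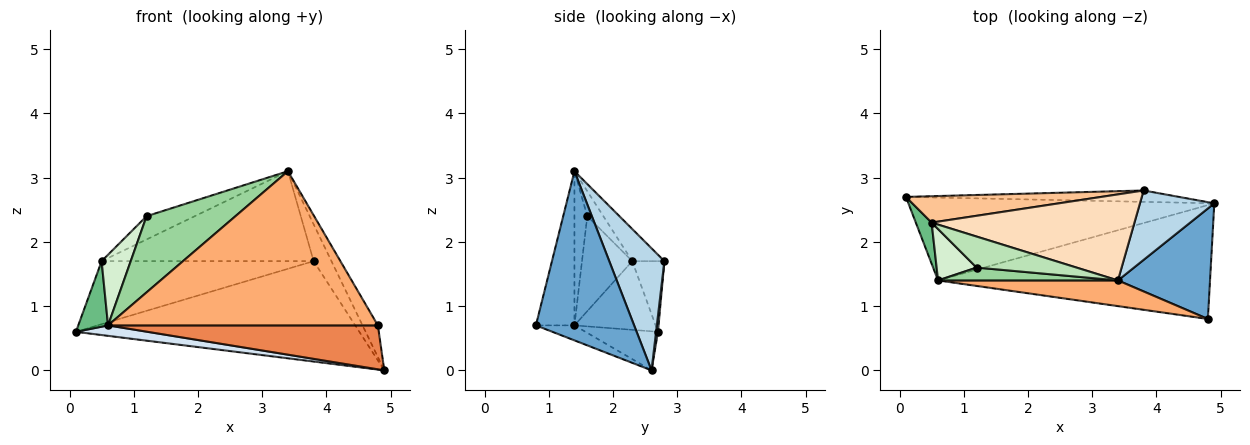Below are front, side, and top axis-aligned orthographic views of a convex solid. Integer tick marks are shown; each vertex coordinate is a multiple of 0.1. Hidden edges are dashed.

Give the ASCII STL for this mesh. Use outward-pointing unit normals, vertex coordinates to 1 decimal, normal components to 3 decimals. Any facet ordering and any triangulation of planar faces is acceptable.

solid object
 facet normal 0.870 0.136 0.474
  outer loop
   vertex 3.4 1.4 3.1
   vertex 4.8 0.8 0.7
   vertex 4.9 2.6 0.0
  endloop
 endfacet
 facet normal 0.007 0.994 -0.113
  outer loop
   vertex 3.8 2.8 1.7
   vertex 4.9 2.6 0.0
   vertex 0.1 2.7 0.6
  endloop
 endfacet
 facet normal 0.823 0.266 0.501
  outer loop
   vertex 3.8 2.8 1.7
   vertex 3.4 1.4 3.1
   vertex 4.9 2.6 0.0
  endloop
 endfacet
 facet normal -0.126 -0.124 -0.984
  outer loop
   vertex 0.6 1.4 0.7
   vertex 0.1 2.7 0.6
   vertex 4.9 2.6 0.0
  endloop
 endfacet
 facet normal -0.051 -0.359 -0.932
  outer loop
   vertex 0.6 1.4 0.7
   vertex 4.9 2.6 0.0
   vertex 4.8 0.8 0.7
  endloop
 endfacet
 facet normal -0.140 -0.977 0.163
  outer loop
   vertex 0.6 1.4 0.7
   vertex 4.8 0.8 0.7
   vertex 3.4 1.4 3.1
  endloop
 endfacet
 facet normal -0.138 0.914 0.383
  outer loop
   vertex 0.5 2.3 1.7
   vertex 3.8 2.8 1.7
   vertex 0.1 2.7 0.6
  endloop
 endfacet
 facet normal -0.109 0.718 0.687
  outer loop
   vertex 0.5 2.3 1.7
   vertex 3.4 1.4 3.1
   vertex 3.8 2.8 1.7
  endloop
 endfacet
 facet normal -0.918 -0.337 0.211
  outer loop
   vertex 0.5 2.3 1.7
   vertex 0.1 2.7 0.6
   vertex 0.6 1.4 0.7
  endloop
 endfacet
 facet normal -0.141 -0.976 0.165
  outer loop
   vertex 1.2 1.6 2.4
   vertex 0.6 1.4 0.7
   vertex 3.4 1.4 3.1
  endloop
 endfacet
 facet normal -0.196 0.588 0.784
  outer loop
   vertex 1.2 1.6 2.4
   vertex 3.4 1.4 3.1
   vertex 0.5 2.3 1.7
  endloop
 endfacet
 facet normal -0.813 -0.471 0.342
  outer loop
   vertex 1.2 1.6 2.4
   vertex 0.5 2.3 1.7
   vertex 0.6 1.4 0.7
  endloop
 endfacet
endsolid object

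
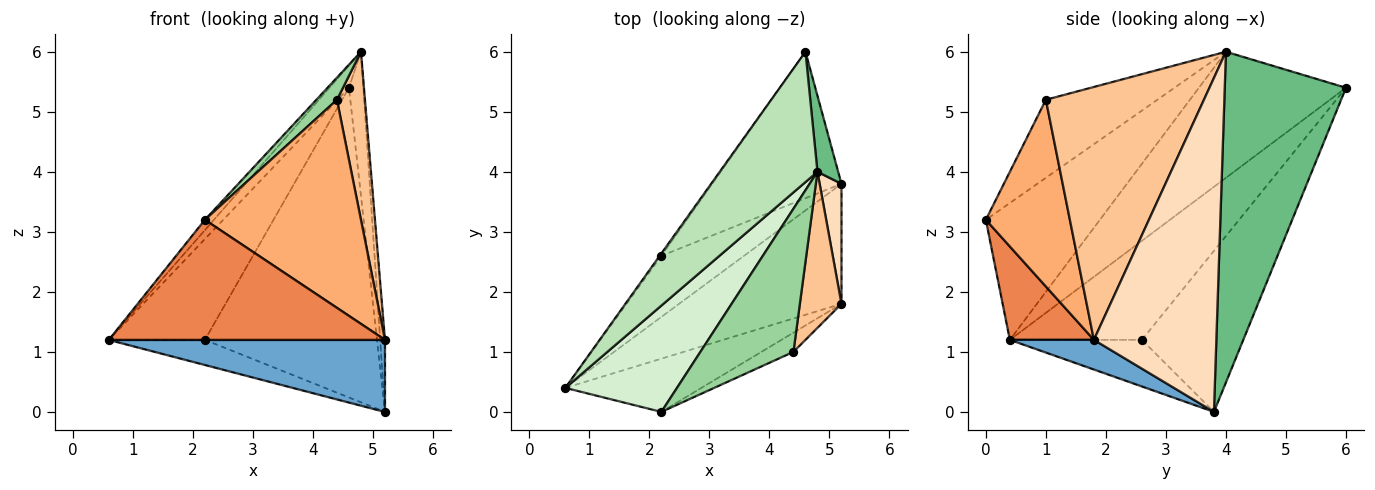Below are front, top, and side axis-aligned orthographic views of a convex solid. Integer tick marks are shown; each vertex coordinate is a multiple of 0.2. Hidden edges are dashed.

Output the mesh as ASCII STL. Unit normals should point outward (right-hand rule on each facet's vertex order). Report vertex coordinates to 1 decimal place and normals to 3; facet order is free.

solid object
 facet normal 0.155 -0.508 -0.847
  outer loop
   vertex 5.2 3.8 0.0
   vertex 5.2 1.8 1.2
   vertex 0.6 0.4 1.2
  endloop
 endfacet
 facet normal -0.809 0.588 -0.014
  outer loop
   vertex 2.2 2.6 1.2
   vertex 0.6 0.4 1.2
   vertex 4.6 6.0 5.4
  endloop
 endfacet
 facet normal -0.463 0.336 -0.820
  outer loop
   vertex 2.2 2.6 1.2
   vertex 5.2 3.8 0.0
   vertex 0.6 0.4 1.2
  endloop
 endfacet
 facet normal -0.470 0.798 -0.377
  outer loop
   vertex 2.2 2.6 1.2
   vertex 4.6 6.0 5.4
   vertex 5.2 3.8 0.0
  endloop
 endfacet
 facet normal 0.268 -0.881 -0.391
  outer loop
   vertex 2.2 0.0 3.2
   vertex 0.6 0.4 1.2
   vertex 5.2 1.8 1.2
  endloop
 endfacet
 facet normal 0.473 -0.878 -0.081
  outer loop
   vertex 2.2 0.0 3.2
   vertex 5.2 1.8 1.2
   vertex 4.4 1.0 5.2
  endloop
 endfacet
 facet normal 0.972 -0.172 0.160
  outer loop
   vertex 4.8 4.0 6.0
   vertex 4.4 1.0 5.2
   vertex 5.2 1.8 1.2
  endloop
 endfacet
 facet normal 0.997 0.039 0.065
  outer loop
   vertex 4.8 4.0 6.0
   vertex 5.2 1.8 1.2
   vertex 5.2 3.8 0.0
  endloop
 endfacet
 facet normal 0.991 0.118 0.062
  outer loop
   vertex 4.8 4.0 6.0
   vertex 5.2 3.8 0.0
   vertex 4.6 6.0 5.4
  endloop
 endfacet
 facet normal -0.638 -0.118 0.761
  outer loop
   vertex 4.8 4.0 6.0
   vertex 2.2 0.0 3.2
   vertex 4.4 1.0 5.2
  endloop
 endfacet
 facet normal -0.786 0.104 0.609
  outer loop
   vertex 4.8 4.0 6.0
   vertex 4.6 6.0 5.4
   vertex 0.6 0.4 1.2
  endloop
 endfacet
 facet normal -0.773 0.061 0.631
  outer loop
   vertex 4.8 4.0 6.0
   vertex 0.6 0.4 1.2
   vertex 2.2 0.0 3.2
  endloop
 endfacet
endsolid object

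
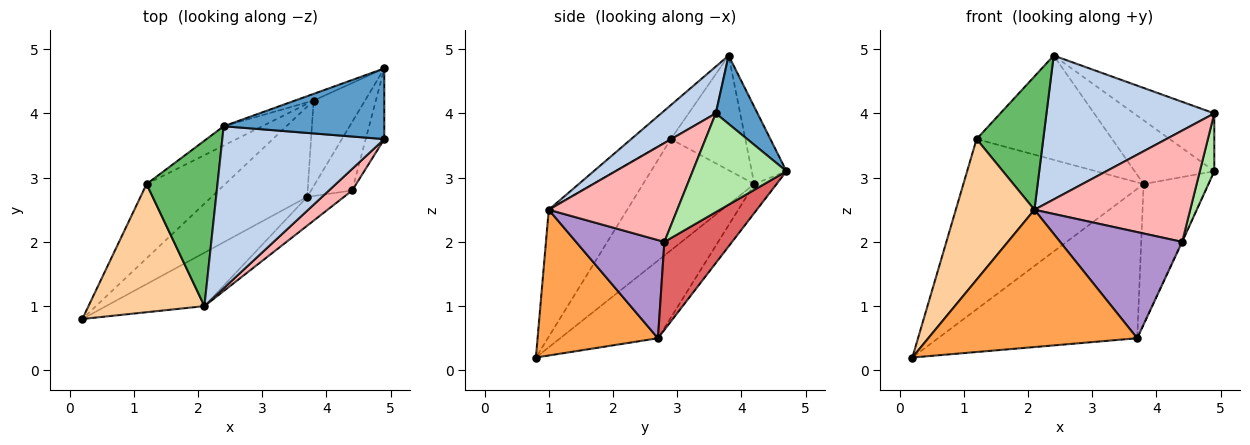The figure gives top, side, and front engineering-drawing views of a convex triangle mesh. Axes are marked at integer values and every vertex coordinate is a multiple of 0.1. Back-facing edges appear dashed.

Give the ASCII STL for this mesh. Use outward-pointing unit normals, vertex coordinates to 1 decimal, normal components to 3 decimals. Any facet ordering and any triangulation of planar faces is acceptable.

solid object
 facet normal 0.313 0.601 0.735
  outer loop
   vertex 4.9 4.7 3.1
   vertex 2.4 3.8 4.9
   vertex 4.9 3.6 4.0
  endloop
 endfacet
 facet normal 0.211 -0.649 0.731
  outer loop
   vertex 2.1 1.0 2.5
   vertex 4.9 3.6 4.0
   vertex 2.4 3.8 4.9
  endloop
 endfacet
 facet normal 0.473 -0.821 -0.319
  outer loop
   vertex 2.1 1.0 2.5
   vertex 0.2 0.8 0.2
   vertex 3.7 2.7 0.5
  endloop
 endfacet
 facet normal -0.594 -0.595 0.542
  outer loop
   vertex 1.2 2.9 3.6
   vertex 0.2 0.8 0.2
   vertex 2.1 1.0 2.5
  endloop
 endfacet
 facet normal -0.349 -0.588 0.730
  outer loop
   vertex 1.2 2.9 3.6
   vertex 2.1 1.0 2.5
   vertex 2.4 3.8 4.9
  endloop
 endfacet
 facet normal 0.972 -0.150 -0.183
  outer loop
   vertex 4.4 2.8 2.0
   vertex 4.9 4.7 3.1
   vertex 4.9 3.6 4.0
  endloop
 endfacet
 facet normal 0.906 0.007 -0.423
  outer loop
   vertex 4.4 2.8 2.0
   vertex 3.7 2.7 0.5
   vertex 4.9 4.7 3.1
  endloop
 endfacet
 facet normal 0.629 -0.763 0.148
  outer loop
   vertex 4.4 2.8 2.0
   vertex 4.9 3.6 4.0
   vertex 2.1 1.0 2.5
  endloop
 endfacet
 facet normal 0.573 -0.791 -0.214
  outer loop
   vertex 4.4 2.8 2.0
   vertex 2.1 1.0 2.5
   vertex 3.7 2.7 0.5
  endloop
 endfacet
 facet normal -0.397 0.913 -0.096
  outer loop
   vertex 3.8 4.2 2.9
   vertex 2.4 3.8 4.9
   vertex 4.9 4.7 3.1
  endloop
 endfacet
 facet normal -0.476 0.865 -0.160
  outer loop
   vertex 3.8 4.2 2.9
   vertex 1.2 2.9 3.6
   vertex 2.4 3.8 4.9
  endloop
 endfacet
 facet normal -0.493 0.798 -0.348
  outer loop
   vertex 3.8 4.2 2.9
   vertex 0.2 0.8 0.2
   vertex 1.2 2.9 3.6
  endloop
 endfacet
 facet normal -0.387 0.789 -0.477
  outer loop
   vertex 3.8 4.2 2.9
   vertex 3.7 2.7 0.5
   vertex 0.2 0.8 0.2
  endloop
 endfacet
 facet normal -0.281 0.819 -0.500
  outer loop
   vertex 3.8 4.2 2.9
   vertex 4.9 4.7 3.1
   vertex 3.7 2.7 0.5
  endloop
 endfacet
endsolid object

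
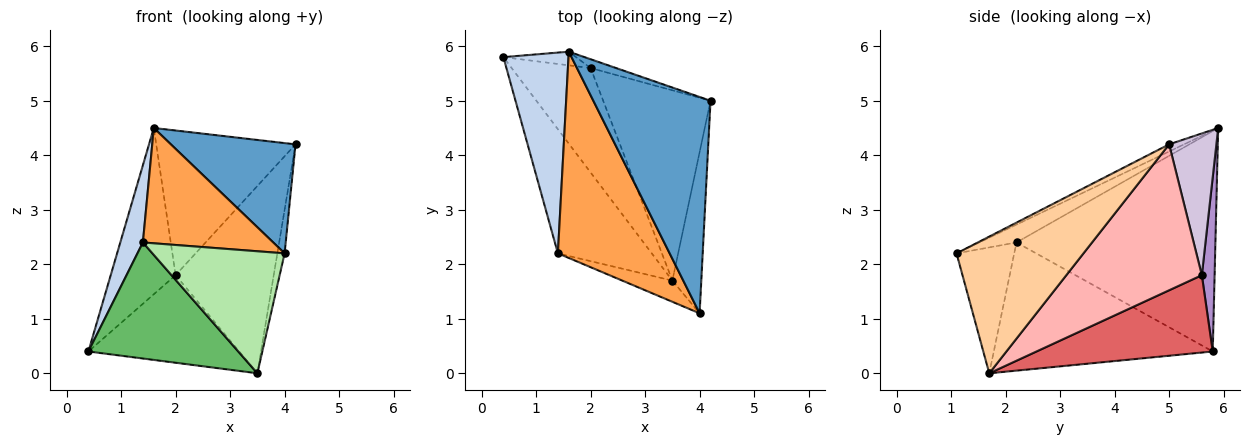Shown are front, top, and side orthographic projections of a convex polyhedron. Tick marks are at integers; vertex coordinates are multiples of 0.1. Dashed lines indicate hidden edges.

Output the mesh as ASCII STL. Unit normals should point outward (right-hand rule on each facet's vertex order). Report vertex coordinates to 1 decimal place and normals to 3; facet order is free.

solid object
 facet normal -0.054 -0.453 0.890
  outer loop
   vertex 1.6 5.9 4.5
   vertex 4.0 1.1 2.2
   vertex 4.2 5.0 4.2
  endloop
 endfacet
 facet normal -0.953 -0.108 0.282
  outer loop
   vertex 1.4 2.2 2.4
   vertex 1.6 5.9 4.5
   vertex 0.4 5.8 0.4
  endloop
 endfacet
 facet normal -0.138 -0.483 0.865
  outer loop
   vertex 1.4 2.2 2.4
   vertex 4.0 1.1 2.2
   vertex 1.6 5.9 4.5
  endloop
 endfacet
 facet normal 0.977 0.056 -0.207
  outer loop
   vertex 3.5 1.7 0.0
   vertex 4.2 5.0 4.2
   vertex 4.0 1.1 2.2
  endloop
 endfacet
 facet normal -0.706 -0.484 -0.517
  outer loop
   vertex 3.5 1.7 0.0
   vertex 1.4 2.2 2.4
   vertex 0.4 5.8 0.4
  endloop
 endfacet
 facet normal -0.395 -0.905 -0.157
  outer loop
   vertex 3.5 1.7 0.0
   vertex 4.0 1.1 2.2
   vertex 1.4 2.2 2.4
  endloop
 endfacet
 facet normal 0.600 0.514 -0.613
  outer loop
   vertex 2.0 5.6 1.8
   vertex 3.5 1.7 0.0
   vertex 0.4 5.8 0.4
  endloop
 endfacet
 facet normal 0.696 0.504 -0.512
  outer loop
   vertex 2.0 5.6 1.8
   vertex 4.2 5.0 4.2
   vertex 3.5 1.7 0.0
  endloop
 endfacet
 facet normal 0.192 0.978 -0.080
  outer loop
   vertex 2.0 5.6 1.8
   vertex 0.4 5.8 0.4
   vertex 1.6 5.9 4.5
  endloop
 endfacet
 facet normal 0.321 0.945 -0.058
  outer loop
   vertex 2.0 5.6 1.8
   vertex 1.6 5.9 4.5
   vertex 4.2 5.0 4.2
  endloop
 endfacet
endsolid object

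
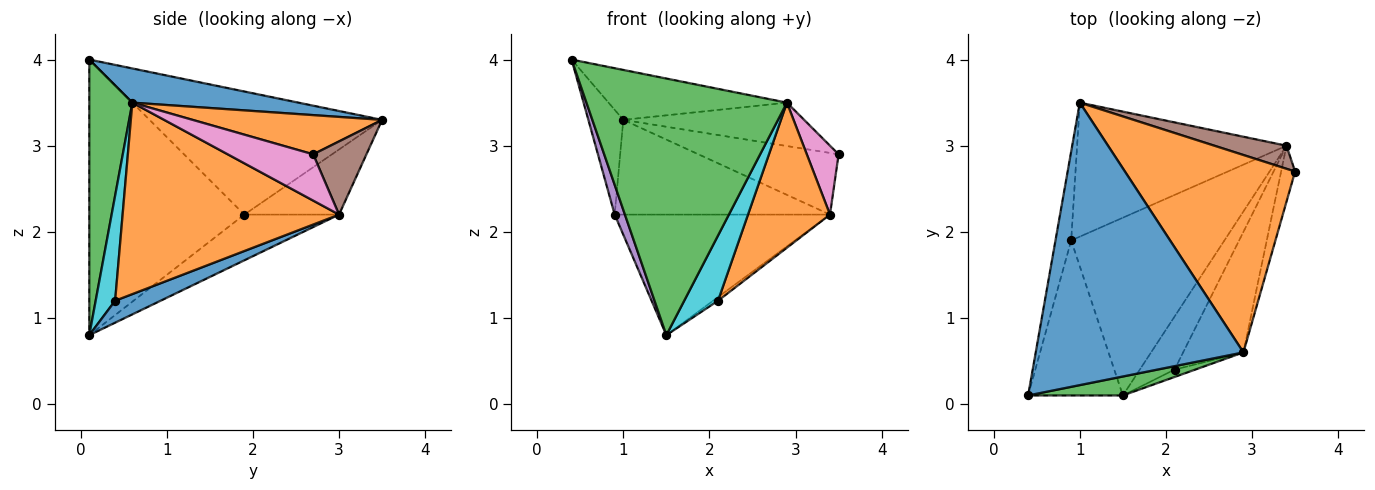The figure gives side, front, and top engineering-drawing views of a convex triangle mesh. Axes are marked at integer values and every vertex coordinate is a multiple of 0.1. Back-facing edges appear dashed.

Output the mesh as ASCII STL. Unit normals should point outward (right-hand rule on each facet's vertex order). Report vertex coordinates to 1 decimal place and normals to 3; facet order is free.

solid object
 facet normal 0.160 0.172 0.972
  outer loop
   vertex 2.9 0.6 3.5
   vertex 1.0 3.5 3.3
   vertex 0.4 0.1 4.0
  endloop
 endfacet
 facet normal 0.220 0.210 0.953
  outer loop
   vertex 2.9 0.6 3.5
   vertex 3.5 2.7 2.9
   vertex 1.0 3.5 3.3
  endloop
 endfacet
 facet normal 0.209 -0.975 0.072
  outer loop
   vertex 2.9 0.6 3.5
   vertex 0.4 0.1 4.0
   vertex 1.5 0.1 0.8
  endloop
 endfacet
 facet normal -0.981 0.147 -0.125
  outer loop
   vertex 0.9 1.9 2.2
   vertex 0.4 0.1 4.0
   vertex 1.0 3.5 3.3
  endloop
 endfacet
 facet normal -0.944 -0.062 -0.324
  outer loop
   vertex 0.9 1.9 2.2
   vertex 1.5 0.1 0.8
   vertex 0.4 0.1 4.0
  endloop
 endfacet
 facet normal 0.335 0.882 0.330
  outer loop
   vertex 3.4 3.0 2.2
   vertex 1.0 3.5 3.3
   vertex 3.5 2.7 2.9
  endloop
 endfacet
 facet normal 0.902 -0.336 -0.273
  outer loop
   vertex 3.4 3.0 2.2
   vertex 3.5 2.7 2.9
   vertex 2.9 0.6 3.5
  endloop
 endfacet
 facet normal -0.246 0.559 -0.791
  outer loop
   vertex 3.4 3.0 2.2
   vertex 0.9 1.9 2.2
   vertex 1.0 3.5 3.3
  endloop
 endfacet
 facet normal -0.240 0.545 -0.803
  outer loop
   vertex 3.4 3.0 2.2
   vertex 1.5 0.1 0.8
   vertex 0.9 1.9 2.2
  endloop
 endfacet
 facet normal 0.496 -0.863 -0.098
  outer loop
   vertex 2.1 0.4 1.2
   vertex 2.9 0.6 3.5
   vertex 1.5 0.1 0.8
  endloop
 endfacet
 facet normal 0.534 0.058 -0.844
  outer loop
   vertex 2.1 0.4 1.2
   vertex 1.5 0.1 0.8
   vertex 3.4 3.0 2.2
  endloop
 endfacet
 facet normal 0.897 -0.340 -0.282
  outer loop
   vertex 2.1 0.4 1.2
   vertex 3.4 3.0 2.2
   vertex 2.9 0.6 3.5
  endloop
 endfacet
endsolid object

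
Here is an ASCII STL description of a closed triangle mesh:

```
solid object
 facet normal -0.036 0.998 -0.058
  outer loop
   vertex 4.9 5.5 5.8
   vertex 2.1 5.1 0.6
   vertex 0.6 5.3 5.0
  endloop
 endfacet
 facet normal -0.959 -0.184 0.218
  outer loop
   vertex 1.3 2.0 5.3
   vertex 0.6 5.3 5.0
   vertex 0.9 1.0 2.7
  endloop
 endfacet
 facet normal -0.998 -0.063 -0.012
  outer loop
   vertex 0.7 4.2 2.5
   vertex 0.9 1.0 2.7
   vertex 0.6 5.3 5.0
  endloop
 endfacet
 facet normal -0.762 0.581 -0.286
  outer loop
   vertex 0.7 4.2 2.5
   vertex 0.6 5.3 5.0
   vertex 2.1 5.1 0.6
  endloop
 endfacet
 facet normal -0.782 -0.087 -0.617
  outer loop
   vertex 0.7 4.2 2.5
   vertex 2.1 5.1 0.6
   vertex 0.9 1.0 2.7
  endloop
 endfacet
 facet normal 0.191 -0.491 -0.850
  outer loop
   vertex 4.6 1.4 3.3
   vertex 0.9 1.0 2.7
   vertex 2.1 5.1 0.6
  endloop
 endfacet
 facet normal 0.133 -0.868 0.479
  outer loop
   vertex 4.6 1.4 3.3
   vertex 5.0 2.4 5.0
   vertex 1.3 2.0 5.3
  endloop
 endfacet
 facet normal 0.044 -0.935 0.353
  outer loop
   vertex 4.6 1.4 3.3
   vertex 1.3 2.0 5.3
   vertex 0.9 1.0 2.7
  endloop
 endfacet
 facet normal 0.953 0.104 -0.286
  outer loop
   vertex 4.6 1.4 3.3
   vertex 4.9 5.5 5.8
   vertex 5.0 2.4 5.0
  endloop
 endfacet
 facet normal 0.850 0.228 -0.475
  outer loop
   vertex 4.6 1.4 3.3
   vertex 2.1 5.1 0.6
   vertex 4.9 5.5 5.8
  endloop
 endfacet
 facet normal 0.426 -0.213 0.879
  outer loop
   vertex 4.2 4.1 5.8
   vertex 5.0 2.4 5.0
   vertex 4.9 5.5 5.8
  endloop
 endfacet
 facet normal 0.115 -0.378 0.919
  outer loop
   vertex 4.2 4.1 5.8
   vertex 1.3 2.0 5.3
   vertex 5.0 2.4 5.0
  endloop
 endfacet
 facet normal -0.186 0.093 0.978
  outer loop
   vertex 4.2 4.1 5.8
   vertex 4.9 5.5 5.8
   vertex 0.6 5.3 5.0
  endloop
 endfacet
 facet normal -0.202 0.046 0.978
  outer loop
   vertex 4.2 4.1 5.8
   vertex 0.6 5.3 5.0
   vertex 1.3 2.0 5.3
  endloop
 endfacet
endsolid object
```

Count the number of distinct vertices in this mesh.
9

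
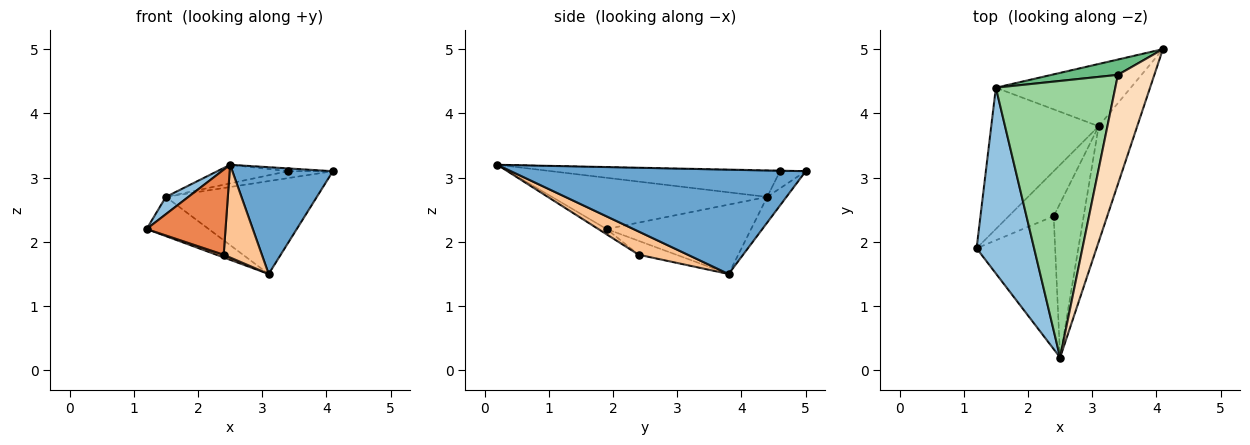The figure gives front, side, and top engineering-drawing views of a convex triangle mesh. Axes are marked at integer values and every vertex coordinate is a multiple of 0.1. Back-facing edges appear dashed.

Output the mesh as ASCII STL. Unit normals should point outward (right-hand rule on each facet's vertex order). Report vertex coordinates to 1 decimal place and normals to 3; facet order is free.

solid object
 facet normal 0.893 -0.305 -0.330
  outer loop
   vertex 3.1 3.8 1.5
   vertex 4.1 5.0 3.1
   vertex 2.5 0.2 3.2
  endloop
 endfacet
 facet normal -0.664 -0.069 0.745
  outer loop
   vertex 1.5 4.4 2.7
   vertex 1.2 1.9 2.2
   vertex 2.5 0.2 3.2
  endloop
 endfacet
 facet normal -0.528 0.227 -0.818
  outer loop
   vertex 1.5 4.4 2.7
   vertex 3.1 3.8 1.5
   vertex 1.2 1.9 2.2
  endloop
 endfacet
 facet normal -0.105 0.826 -0.554
  outer loop
   vertex 1.5 4.4 2.7
   vertex 4.1 5.0 3.1
   vertex 3.1 3.8 1.5
  endloop
 endfacet
 facet normal -0.056 -0.538 -0.841
  outer loop
   vertex 2.4 2.4 1.8
   vertex 2.5 0.2 3.2
   vertex 1.2 1.9 2.2
  endloop
 endfacet
 facet normal -0.294 -0.057 -0.954
  outer loop
   vertex 2.4 2.4 1.8
   vertex 1.2 1.9 2.2
   vertex 3.1 3.8 1.5
  endloop
 endfacet
 facet normal 0.553 -0.429 -0.714
  outer loop
   vertex 2.4 2.4 1.8
   vertex 3.1 3.8 1.5
   vertex 2.5 0.2 3.2
  endloop
 endfacet
 facet normal -0.015 0.026 1.000
  outer loop
   vertex 3.4 4.6 3.1
   vertex 2.5 0.2 3.2
   vertex 4.1 5.0 3.1
  endloop
 endfacet
 facet normal -0.229 0.401 0.887
  outer loop
   vertex 3.4 4.6 3.1
   vertex 4.1 5.0 3.1
   vertex 1.5 4.4 2.7
  endloop
 endfacet
 facet normal -0.212 0.066 0.975
  outer loop
   vertex 3.4 4.6 3.1
   vertex 1.5 4.4 2.7
   vertex 2.5 0.2 3.2
  endloop
 endfacet
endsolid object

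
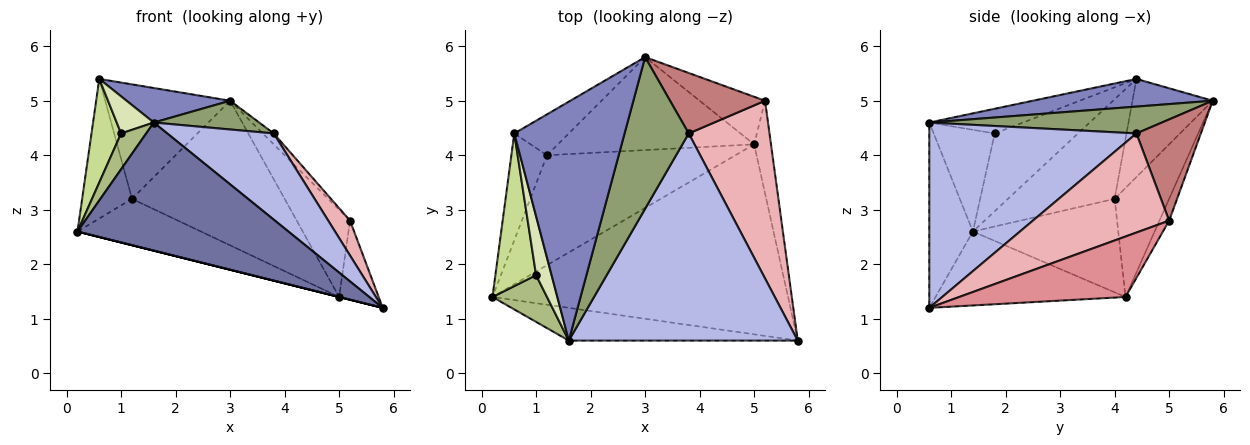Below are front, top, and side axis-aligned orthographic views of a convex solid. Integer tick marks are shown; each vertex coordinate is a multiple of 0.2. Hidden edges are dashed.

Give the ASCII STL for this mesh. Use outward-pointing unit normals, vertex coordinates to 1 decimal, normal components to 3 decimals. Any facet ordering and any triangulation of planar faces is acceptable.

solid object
 facet normal -0.196 -0.950 -0.243
  outer loop
   vertex 1.6 0.6 4.6
   vertex 0.2 1.4 2.6
   vertex 5.8 0.6 1.2
  endloop
 endfacet
 facet normal 0.241 -0.139 0.961
  outer loop
   vertex 0.6 4.4 5.4
   vertex 1.6 0.6 4.6
   vertex 3.0 5.8 5.0
  endloop
 endfacet
 facet normal -0.243 0.000 -0.970
  outer loop
   vertex 5.0 4.2 1.4
   vertex 5.8 0.6 1.2
   vertex 0.2 1.4 2.6
  endloop
 endfacet
 facet normal 0.599 -0.308 0.740
  outer loop
   vertex 3.8 4.4 4.4
   vertex 1.6 0.6 4.6
   vertex 5.8 0.6 1.2
  endloop
 endfacet
 facet normal 0.380 -0.172 0.909
  outer loop
   vertex 3.8 4.4 4.4
   vertex 3.0 5.8 5.0
   vertex 1.6 0.6 4.6
  endloop
 endfacet
 facet normal -0.829 -0.340 0.444
  outer loop
   vertex 1.0 1.8 4.4
   vertex 0.2 1.4 2.6
   vertex 1.6 0.6 4.6
  endloop
 endfacet
 facet normal -0.845 -0.300 0.442
  outer loop
   vertex 1.0 1.8 4.4
   vertex 0.6 4.4 5.4
   vertex 0.2 1.4 2.6
  endloop
 endfacet
 facet normal -0.803 -0.317 0.504
  outer loop
   vertex 1.0 1.8 4.4
   vertex 1.6 0.6 4.6
   vertex 0.6 4.4 5.4
  endloop
 endfacet
 facet normal -0.862 0.403 -0.308
  outer loop
   vertex 1.2 4.0 3.2
   vertex 0.2 1.4 2.6
   vertex 0.6 4.4 5.4
  endloop
 endfacet
 facet normal -0.416 0.353 -0.838
  outer loop
   vertex 1.2 4.0 3.2
   vertex 5.0 4.2 1.4
   vertex 0.2 1.4 2.6
  endloop
 endfacet
 facet normal -0.518 0.806 -0.288
  outer loop
   vertex 1.2 4.0 3.2
   vertex 0.6 4.4 5.4
   vertex 3.0 5.8 5.0
  endloop
 endfacet
 facet normal -0.288 0.806 -0.518
  outer loop
   vertex 1.2 4.0 3.2
   vertex 3.0 5.8 5.0
   vertex 5.0 4.2 1.4
  endloop
 endfacet
 facet normal -0.158 0.867 -0.473
  outer loop
   vertex 5.2 5.0 2.8
   vertex 5.0 4.2 1.4
   vertex 3.0 5.8 5.0
  endloop
 endfacet
 facet normal 0.724 0.122 0.679
  outer loop
   vertex 5.2 5.0 2.8
   vertex 3.0 5.8 5.0
   vertex 3.8 4.4 4.4
  endloop
 endfacet
 facet normal 0.939 0.223 -0.262
  outer loop
   vertex 5.2 5.0 2.8
   vertex 5.8 0.6 1.2
   vertex 5.0 4.2 1.4
  endloop
 endfacet
 facet normal 0.769 -0.123 0.627
  outer loop
   vertex 5.2 5.0 2.8
   vertex 3.8 4.4 4.4
   vertex 5.8 0.6 1.2
  endloop
 endfacet
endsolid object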